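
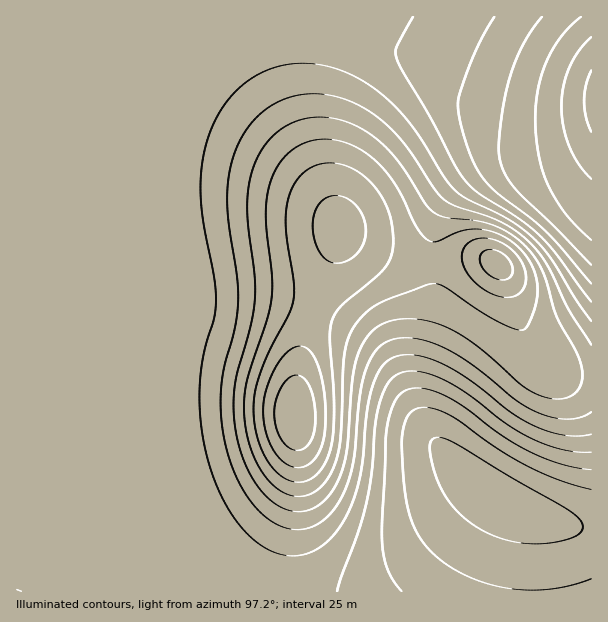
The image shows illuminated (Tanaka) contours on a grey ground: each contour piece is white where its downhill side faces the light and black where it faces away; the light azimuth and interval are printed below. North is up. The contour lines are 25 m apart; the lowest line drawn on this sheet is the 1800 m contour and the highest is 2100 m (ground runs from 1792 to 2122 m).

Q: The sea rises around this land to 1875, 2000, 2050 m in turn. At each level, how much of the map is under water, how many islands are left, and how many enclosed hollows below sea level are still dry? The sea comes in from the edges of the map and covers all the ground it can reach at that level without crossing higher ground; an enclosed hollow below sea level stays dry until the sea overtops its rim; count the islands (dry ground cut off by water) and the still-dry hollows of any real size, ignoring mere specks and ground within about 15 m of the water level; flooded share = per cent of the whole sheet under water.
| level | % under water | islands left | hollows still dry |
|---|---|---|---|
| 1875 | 12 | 0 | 0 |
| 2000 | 79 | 1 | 0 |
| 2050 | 92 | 2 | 0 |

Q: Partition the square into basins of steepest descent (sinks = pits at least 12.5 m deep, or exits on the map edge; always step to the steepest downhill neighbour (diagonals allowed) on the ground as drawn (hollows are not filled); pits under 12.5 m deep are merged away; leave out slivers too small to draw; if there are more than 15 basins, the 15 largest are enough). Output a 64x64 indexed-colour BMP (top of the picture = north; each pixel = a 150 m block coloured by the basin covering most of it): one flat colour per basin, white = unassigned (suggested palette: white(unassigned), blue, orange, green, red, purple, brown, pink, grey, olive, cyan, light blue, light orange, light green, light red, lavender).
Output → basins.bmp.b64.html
<image width="64" height="64" href="data:image/bmp;base64,Qk12CAAAAAAAAHYAAAAoAAAAQAAAAEAAAAABAAQAAAAAAAAIAAATCwAAEwsAABAAAAAAAAAA////ALR3HwAOf/8ALKAsACgn1gC9Z5QAS1aMAMJ34wB/f38AIr28AM++FwDox64AeLv/AIrfmACWmP8A1bDFABERERERERERERERERERERERERERERERERERERERERERERERERERERERERERERERERERERERERERERERERERERERERERERERERERERERERERERERERERERERERERERERERERERERERERERERERERERERERERERERERERERERERERERERERERERERERERERERERERERERERERERERERERERERERERERERERERERERERERERERERERERERERERERERERERERERERERERERERERERERERERERERERERERERERERERERERERERERERERERERERERERERERERERERERERERERERERERERERERERERERERERERERERERERERERERERERERERERERERERERERERERERERERERERERERERERERERERERERERERERERERERERERERERERERERERERERERERERERERERERERERERERERERERERERERERERERERERERERERERERERERERERERERERERERERERERERERERERERERERERERERERERERERERERERERERERERERERERERERERERERERERERERERERERERERERERERERERERERERERERERERERERERERERERERERERERERERERERERERERERERERERERERERERERERERERERERERERERERERERERERERERERERERERERERERERERERERERERERERERERERERERERERERERERERERERERERERERERERERERERERERERERERERERERERERERERERERERERERERERERERERERERERERERERERERERERERERERERERERERERERERERERERERERERERERERERERERERERERERERERERERERERERERERERERERERERERERERERERERERERERERERERERERERERERERERERERERERERERERERERERERERERERERERERERERERERERERERERERERERERERERERERERERERERERERERERESIiERERERERERERERERERERERERERERERERERERERESIiIRERERERERERERERERERERERERERERERERERERESIiIhERERERERERERERERERERERERERERERERERERESIiIiERERERERERERERERERERERERERERERERERERERIiIiIRERERERERERERERERERERERERERERERERERERIiIiIhEREREREREREREREREREREREREREREREREREREiIiIiERERERERERERERERERERERERERERERERERERESIiIiIRERERERERERERERERERERERERERERERERERESIiIiIhERERERERERERERERERERERERERERERERERERIiIiIiEREREREREREREREREREREREREREREREREREREiIiIiIREREREREREREREREREREREREREREREREREREiIiIiIhEREREREREREREREREREREREREREREREREREiIiIiIiERERERERERERERERERERERERERESIiIiIiIiIiIiIiIREREREREREREREREREREREREREiIiIiIiIiIiIiIiIhERERERERERERERERERERERERIiIiIiIiIiIiIiIiIiERERERERERERERERERERERERIiIiIiIiIiIiIiIiIiIREREREREREREREREREREREREiIiIiIiIiIiIiIiIiIhEREREREREREREREREREREREiIiIiIiIiIiIiIiIiIiERERERERERERERERERERERESIiIiIiIiIiIiIiIiIiIRERERERERERERERERERERESIiIiIiIiIiIiIiIiIiIhERERERERERERERERERERESIiIiIiIiIiIiIiIiIiIiERERERERERERERERERERERIiIiIiIiIiIiIiIiIiIiIRERERERERERERERERERERIiIiIiIiIiIiIiIiIiIiIhERERERERERERERERERERIiIiIiIiIiIiIiIiIiIiIiEREREREREREREREREREREiIiIiIiIiIiIiIiIiIiIiIREREREREREREREREREREiIiIiIiIiIiIiIiIiIiIiIhEREREREREREREREREREiIiIiIiIiIiIiIiIiIiIiIiEREREREREREREREREREiIiIiIiIiIiIiIiIiIiIiIiIREREREREREREREREREiIiIiIiIiIiIiIiIiIiIiIiIhERERERERERERERERESIiIiIiIiIiIiIiIiIiIiIiIiERERERERERERERERESIiIiIiIiIiIiIiIiIiIiIiIiIRERERERERERERERESIiIiIiIiIiIiIiIiIiIiIiIiIhERERERERERERERESIiIiIiIiIiIiIiIiIiIiIiIiIiERERERERERERERESIiIiIiIiIiIiIiIiIiIiIiIiIiIRERERERERERERESIiIiIiIiIiIiIiIiIiIiIiIiIiIhERERERERERERESIiIiIiIiIiIiIiIiIiIiIiIiIiIiERERERERERERERIiIiIiIiIiIiIiIiIiIiIiIiIiIiIRERERERERERERESIiIiIiIiIiIiIiIiIiIiIiIiIiIhEREREREREREREREiIiIiIiIiIiIiIiIiIiIiIiIiIi"/>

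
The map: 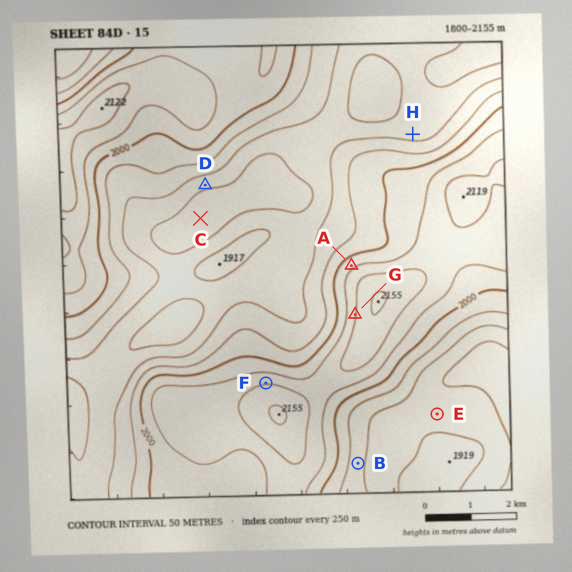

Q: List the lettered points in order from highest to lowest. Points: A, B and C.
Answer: A B C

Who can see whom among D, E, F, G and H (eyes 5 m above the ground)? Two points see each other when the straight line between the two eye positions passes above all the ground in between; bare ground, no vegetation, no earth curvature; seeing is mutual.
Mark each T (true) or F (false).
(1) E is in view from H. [F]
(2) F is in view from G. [T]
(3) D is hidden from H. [T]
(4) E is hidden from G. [T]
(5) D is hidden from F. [F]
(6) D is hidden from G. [F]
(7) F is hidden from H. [T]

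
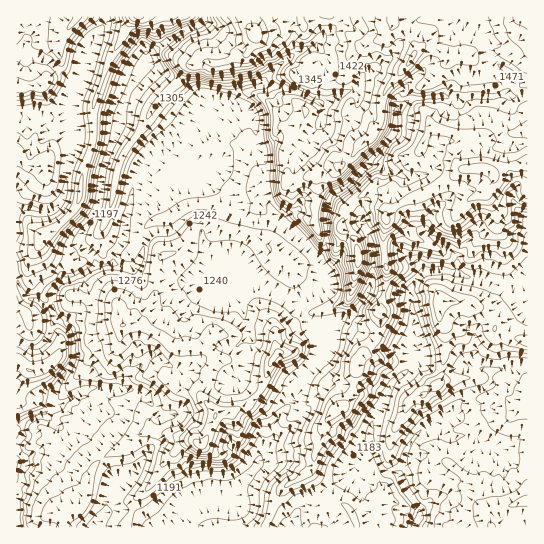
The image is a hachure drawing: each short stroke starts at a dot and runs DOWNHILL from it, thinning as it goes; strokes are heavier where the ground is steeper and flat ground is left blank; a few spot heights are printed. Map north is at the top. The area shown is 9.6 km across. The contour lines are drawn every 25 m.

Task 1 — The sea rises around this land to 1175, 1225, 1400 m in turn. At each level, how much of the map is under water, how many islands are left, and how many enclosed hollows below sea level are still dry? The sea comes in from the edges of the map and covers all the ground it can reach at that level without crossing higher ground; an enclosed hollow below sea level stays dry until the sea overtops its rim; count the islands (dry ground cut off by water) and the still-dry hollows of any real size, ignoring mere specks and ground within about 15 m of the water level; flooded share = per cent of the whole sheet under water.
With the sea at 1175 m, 8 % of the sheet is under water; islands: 0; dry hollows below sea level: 0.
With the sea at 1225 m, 29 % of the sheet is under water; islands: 0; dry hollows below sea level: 0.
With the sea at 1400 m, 81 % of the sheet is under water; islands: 0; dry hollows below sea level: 0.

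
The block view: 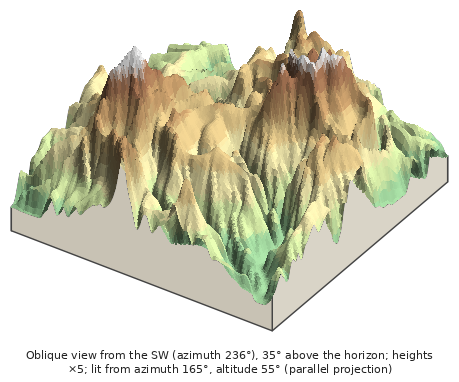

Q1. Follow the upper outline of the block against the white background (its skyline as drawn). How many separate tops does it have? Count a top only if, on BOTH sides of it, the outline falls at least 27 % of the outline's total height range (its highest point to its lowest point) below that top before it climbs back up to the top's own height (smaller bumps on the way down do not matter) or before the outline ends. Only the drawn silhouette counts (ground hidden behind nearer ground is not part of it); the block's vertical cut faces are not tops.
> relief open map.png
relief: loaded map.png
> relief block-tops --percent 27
1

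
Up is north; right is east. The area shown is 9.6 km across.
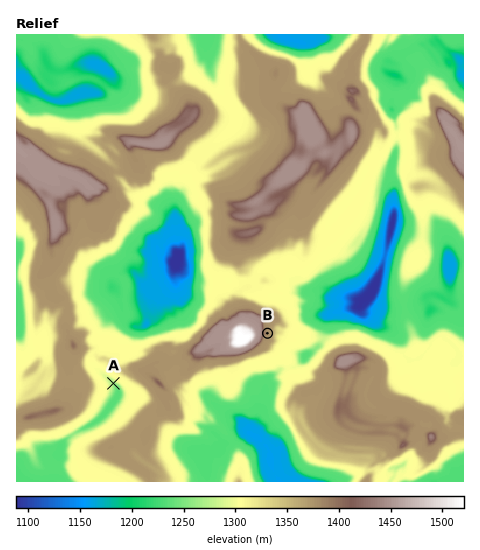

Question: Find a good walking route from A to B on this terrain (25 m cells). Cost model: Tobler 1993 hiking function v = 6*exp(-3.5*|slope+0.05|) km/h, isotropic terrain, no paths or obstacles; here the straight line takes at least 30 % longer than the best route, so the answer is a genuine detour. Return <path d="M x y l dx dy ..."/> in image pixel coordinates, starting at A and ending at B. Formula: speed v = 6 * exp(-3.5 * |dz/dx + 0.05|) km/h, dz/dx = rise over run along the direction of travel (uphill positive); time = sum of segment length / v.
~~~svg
<path d="M113 383l3-1 4 3 7-4 12 0 12-6 25 0 3-1 4 0 26-13 20 0 2-1 4 0 21-10 7-7 4-10"/>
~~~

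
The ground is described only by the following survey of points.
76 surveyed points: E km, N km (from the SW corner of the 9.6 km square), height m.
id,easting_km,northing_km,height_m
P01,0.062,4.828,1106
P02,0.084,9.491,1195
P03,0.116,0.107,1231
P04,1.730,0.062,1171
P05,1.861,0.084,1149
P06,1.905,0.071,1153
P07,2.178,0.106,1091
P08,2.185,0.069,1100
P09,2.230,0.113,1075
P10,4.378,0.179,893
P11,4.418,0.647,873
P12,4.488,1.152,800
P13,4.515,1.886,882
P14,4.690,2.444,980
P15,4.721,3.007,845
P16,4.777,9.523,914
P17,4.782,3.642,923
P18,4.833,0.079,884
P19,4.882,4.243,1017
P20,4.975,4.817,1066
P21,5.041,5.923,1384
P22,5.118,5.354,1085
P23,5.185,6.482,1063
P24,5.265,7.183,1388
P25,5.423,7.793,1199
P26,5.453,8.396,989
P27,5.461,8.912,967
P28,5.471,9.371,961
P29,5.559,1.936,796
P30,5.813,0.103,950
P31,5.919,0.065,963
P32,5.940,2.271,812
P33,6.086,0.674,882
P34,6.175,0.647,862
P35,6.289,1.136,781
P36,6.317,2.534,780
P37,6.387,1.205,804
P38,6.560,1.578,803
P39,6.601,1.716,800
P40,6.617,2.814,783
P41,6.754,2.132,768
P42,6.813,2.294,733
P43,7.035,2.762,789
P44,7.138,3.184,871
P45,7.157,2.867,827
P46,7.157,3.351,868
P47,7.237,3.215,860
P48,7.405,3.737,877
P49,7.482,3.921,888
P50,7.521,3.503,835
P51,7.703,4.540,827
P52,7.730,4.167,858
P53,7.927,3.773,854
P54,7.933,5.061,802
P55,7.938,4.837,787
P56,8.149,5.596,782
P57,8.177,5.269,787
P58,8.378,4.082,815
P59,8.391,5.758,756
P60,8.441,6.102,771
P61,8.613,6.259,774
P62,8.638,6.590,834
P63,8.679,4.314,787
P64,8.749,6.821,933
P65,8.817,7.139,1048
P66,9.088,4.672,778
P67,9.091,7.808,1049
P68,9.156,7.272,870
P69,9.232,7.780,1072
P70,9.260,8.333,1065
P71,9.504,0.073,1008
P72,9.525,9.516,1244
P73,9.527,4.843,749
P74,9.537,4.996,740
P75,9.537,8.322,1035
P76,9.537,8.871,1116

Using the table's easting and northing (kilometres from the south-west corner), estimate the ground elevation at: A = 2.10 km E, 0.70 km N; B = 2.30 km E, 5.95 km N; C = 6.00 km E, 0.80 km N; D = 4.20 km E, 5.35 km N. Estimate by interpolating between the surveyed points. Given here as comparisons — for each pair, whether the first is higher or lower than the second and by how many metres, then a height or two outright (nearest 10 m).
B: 360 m higher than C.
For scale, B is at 1230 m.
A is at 1080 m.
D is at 1110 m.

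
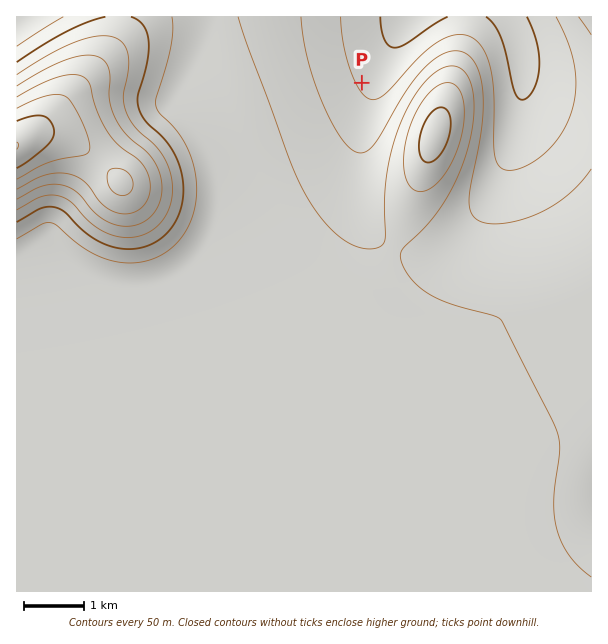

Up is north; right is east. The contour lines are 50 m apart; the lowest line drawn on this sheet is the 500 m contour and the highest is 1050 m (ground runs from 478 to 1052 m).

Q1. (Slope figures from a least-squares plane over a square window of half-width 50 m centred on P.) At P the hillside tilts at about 4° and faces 58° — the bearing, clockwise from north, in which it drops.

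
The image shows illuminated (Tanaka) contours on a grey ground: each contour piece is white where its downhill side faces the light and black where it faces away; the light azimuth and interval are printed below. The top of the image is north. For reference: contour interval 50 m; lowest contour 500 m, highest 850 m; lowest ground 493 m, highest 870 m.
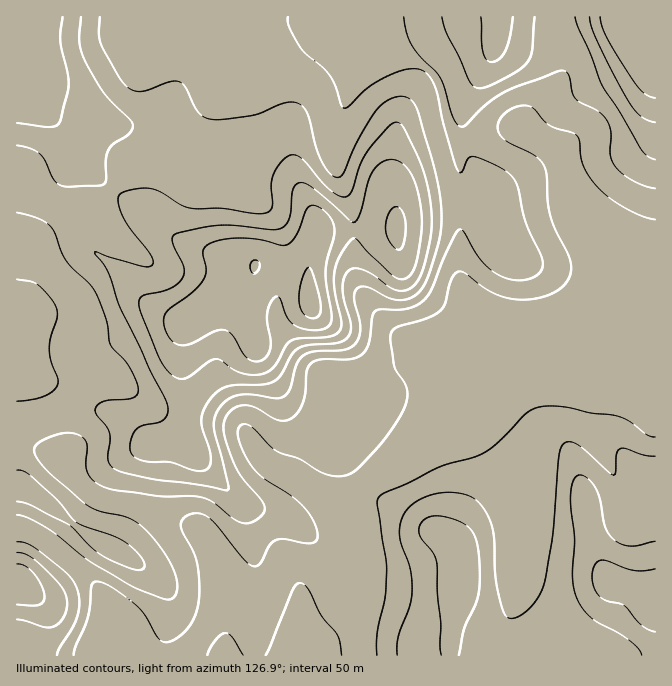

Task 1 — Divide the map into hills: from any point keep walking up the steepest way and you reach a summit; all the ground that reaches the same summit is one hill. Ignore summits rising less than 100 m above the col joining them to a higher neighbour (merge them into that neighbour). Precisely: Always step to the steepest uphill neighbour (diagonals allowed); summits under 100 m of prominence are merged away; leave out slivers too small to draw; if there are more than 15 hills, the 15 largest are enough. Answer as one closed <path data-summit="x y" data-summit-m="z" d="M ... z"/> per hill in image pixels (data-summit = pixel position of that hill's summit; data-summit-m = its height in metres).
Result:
<path data-summit="310 302" data-summit-m="870" d="M395 16l-379 1 0 511 12 3 16 8 30 24 27 29-3 30-9 22 1 12 194 0 41-17 15-10 21-22 7-17 1-15-1-10-22-28-8-20 1-10 193-193 32-15 12-12 5-10 0-19-5-13 0-35-22-52-10-10-32-19-8 0-27 10-17 4-7-10-5-11-7-34-5-10-8-9-11-6-14-18-4-7z"/><path data-summit="655 612" data-summit-m="717" d="M567 396l-35 0-140 58-25 27-21 17-8 12 0 7 11 27 19 21 1 10-1 15-7 17-21 22-12 9-44 17 371 1 1-256-77-1z"/><path data-summit="620 17" data-summit-m="798" d="M655 16l-259 1 2 15 5 13 14 18 11 6 8 9 5 10 7 34 5 11 7 10 17-4 27-10 8 0 32 19 10 10 22 52 0 35 5 13 0 19-5 10-12 12-32 15-128 126-9 13 137-57 35 0 12 3 77-1z"/><path data-summit="17 584" data-summit-m="734" d="M24 529l-8 1 0 125 72 1 1-12 10-30 2-22-27-29-30-24z"/>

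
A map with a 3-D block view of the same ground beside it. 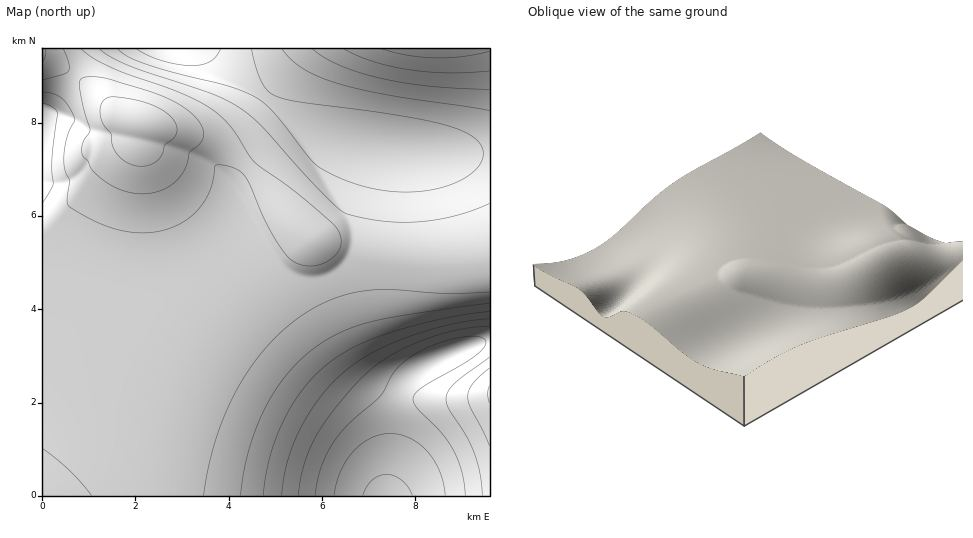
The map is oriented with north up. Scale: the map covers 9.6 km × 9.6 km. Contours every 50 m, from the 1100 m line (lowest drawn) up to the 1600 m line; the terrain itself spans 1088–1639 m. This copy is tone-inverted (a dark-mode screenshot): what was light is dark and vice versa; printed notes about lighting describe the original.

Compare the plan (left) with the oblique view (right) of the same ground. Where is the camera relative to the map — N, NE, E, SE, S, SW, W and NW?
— NE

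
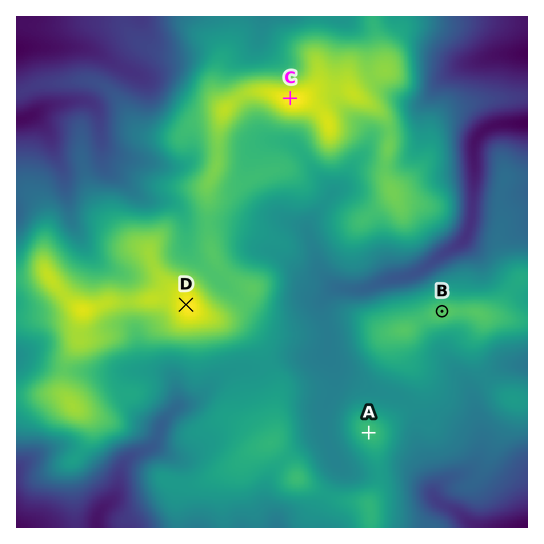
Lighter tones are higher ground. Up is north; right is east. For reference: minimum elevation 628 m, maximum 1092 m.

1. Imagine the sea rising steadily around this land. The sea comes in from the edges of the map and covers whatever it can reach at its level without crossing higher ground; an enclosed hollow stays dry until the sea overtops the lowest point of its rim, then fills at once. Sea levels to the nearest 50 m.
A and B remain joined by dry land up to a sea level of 850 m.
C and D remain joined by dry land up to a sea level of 950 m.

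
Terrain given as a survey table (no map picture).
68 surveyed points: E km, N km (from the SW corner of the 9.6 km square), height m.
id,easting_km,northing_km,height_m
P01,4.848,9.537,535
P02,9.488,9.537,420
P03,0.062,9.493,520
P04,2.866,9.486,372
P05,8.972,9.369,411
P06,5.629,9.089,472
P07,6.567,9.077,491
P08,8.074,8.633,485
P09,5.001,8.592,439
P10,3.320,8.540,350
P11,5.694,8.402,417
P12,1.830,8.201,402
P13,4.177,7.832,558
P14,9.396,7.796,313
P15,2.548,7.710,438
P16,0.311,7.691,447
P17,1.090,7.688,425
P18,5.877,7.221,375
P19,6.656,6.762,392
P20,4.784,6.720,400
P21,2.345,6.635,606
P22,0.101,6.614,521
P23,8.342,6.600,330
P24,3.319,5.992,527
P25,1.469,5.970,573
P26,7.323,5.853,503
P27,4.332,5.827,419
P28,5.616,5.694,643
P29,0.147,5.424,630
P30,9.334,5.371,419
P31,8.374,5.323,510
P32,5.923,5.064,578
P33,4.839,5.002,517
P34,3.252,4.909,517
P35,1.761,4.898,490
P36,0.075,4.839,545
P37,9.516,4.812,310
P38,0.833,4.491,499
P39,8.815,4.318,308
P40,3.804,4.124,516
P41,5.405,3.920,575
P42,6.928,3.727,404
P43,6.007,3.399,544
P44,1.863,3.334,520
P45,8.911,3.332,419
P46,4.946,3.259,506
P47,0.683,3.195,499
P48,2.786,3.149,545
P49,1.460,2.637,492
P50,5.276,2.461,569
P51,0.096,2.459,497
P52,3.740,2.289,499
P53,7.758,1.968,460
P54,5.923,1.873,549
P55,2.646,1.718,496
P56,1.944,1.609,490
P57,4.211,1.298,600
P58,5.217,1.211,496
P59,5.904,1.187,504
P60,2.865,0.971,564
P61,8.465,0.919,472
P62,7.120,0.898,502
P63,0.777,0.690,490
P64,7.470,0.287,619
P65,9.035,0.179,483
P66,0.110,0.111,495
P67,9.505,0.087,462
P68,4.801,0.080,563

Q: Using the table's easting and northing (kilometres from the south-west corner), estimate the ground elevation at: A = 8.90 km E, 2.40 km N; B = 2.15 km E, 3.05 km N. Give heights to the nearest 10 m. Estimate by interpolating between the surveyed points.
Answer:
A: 420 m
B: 560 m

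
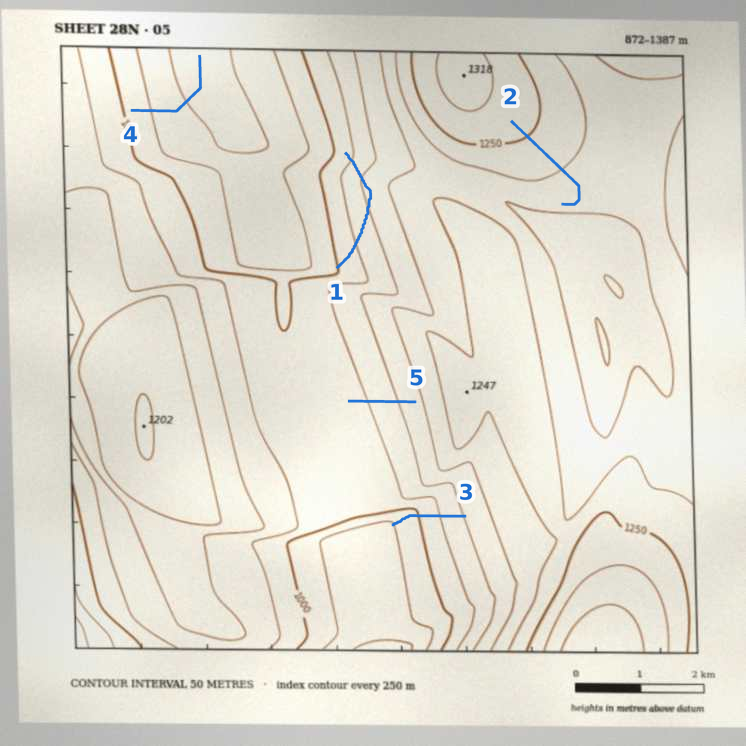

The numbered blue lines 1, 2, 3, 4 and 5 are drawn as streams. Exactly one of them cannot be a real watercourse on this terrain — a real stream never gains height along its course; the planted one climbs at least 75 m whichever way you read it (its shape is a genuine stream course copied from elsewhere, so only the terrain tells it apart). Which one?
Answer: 1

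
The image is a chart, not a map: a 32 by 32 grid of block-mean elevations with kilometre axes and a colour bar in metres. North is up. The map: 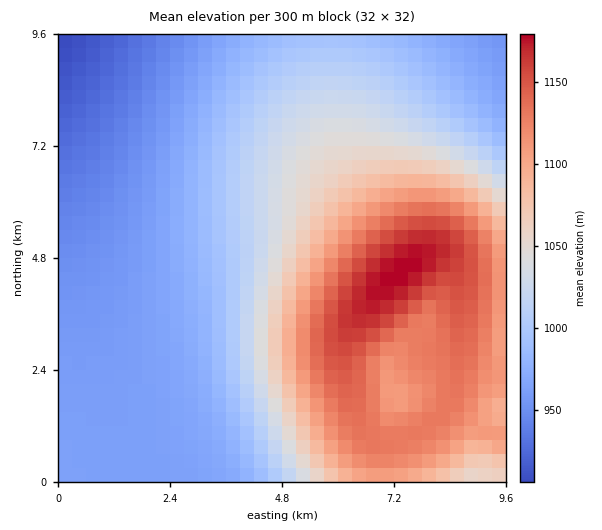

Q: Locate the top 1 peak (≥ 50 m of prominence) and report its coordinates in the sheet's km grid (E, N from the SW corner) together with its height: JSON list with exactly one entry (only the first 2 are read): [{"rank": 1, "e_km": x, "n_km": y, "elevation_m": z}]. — [{"rank": 1, "e_km": 7.29, "n_km": 4.49, "elevation_m": 1180}]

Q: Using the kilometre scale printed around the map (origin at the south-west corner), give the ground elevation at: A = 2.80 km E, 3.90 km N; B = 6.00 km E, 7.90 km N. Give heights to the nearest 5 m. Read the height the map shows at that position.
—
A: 975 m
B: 1035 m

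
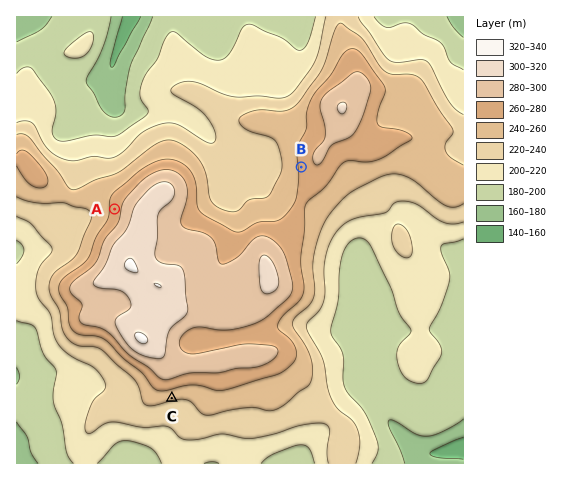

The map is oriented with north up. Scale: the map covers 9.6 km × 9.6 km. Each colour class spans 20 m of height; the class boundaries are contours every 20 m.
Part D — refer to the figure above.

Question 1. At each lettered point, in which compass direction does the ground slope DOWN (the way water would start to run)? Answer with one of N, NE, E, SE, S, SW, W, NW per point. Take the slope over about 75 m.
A W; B W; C S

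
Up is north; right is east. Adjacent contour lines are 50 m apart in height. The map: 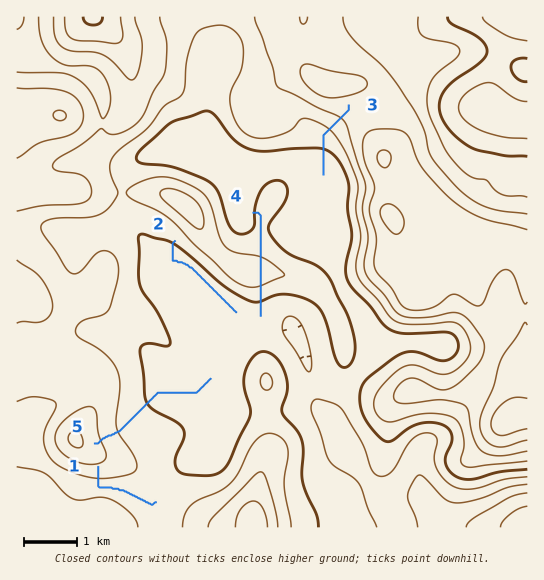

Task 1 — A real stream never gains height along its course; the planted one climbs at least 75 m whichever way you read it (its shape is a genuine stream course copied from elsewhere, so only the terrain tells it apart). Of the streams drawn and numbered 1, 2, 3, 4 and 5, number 4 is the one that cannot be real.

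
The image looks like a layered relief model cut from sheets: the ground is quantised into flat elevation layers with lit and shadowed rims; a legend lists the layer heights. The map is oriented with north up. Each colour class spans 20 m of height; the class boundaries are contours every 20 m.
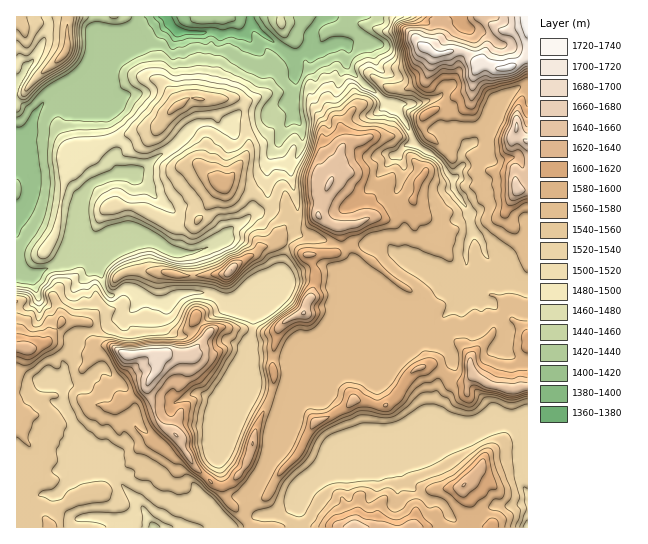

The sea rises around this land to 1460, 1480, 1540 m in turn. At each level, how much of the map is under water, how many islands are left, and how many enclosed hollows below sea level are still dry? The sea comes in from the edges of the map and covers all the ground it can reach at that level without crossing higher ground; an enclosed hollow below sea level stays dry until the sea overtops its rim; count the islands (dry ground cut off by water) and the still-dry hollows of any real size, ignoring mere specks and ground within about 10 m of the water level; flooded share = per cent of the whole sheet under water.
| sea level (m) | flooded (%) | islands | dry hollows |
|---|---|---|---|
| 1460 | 14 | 0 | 0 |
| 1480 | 18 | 0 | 0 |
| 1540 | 44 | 2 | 0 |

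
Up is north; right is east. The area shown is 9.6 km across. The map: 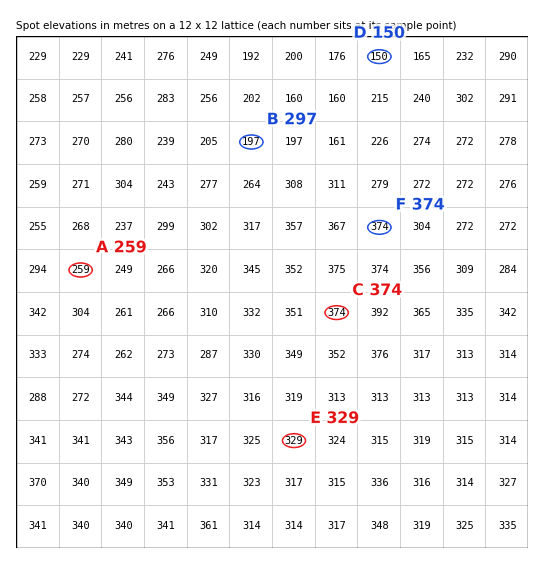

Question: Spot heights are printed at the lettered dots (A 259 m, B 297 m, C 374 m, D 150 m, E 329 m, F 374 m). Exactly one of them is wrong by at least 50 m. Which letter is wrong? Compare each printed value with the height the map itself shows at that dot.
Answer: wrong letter B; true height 197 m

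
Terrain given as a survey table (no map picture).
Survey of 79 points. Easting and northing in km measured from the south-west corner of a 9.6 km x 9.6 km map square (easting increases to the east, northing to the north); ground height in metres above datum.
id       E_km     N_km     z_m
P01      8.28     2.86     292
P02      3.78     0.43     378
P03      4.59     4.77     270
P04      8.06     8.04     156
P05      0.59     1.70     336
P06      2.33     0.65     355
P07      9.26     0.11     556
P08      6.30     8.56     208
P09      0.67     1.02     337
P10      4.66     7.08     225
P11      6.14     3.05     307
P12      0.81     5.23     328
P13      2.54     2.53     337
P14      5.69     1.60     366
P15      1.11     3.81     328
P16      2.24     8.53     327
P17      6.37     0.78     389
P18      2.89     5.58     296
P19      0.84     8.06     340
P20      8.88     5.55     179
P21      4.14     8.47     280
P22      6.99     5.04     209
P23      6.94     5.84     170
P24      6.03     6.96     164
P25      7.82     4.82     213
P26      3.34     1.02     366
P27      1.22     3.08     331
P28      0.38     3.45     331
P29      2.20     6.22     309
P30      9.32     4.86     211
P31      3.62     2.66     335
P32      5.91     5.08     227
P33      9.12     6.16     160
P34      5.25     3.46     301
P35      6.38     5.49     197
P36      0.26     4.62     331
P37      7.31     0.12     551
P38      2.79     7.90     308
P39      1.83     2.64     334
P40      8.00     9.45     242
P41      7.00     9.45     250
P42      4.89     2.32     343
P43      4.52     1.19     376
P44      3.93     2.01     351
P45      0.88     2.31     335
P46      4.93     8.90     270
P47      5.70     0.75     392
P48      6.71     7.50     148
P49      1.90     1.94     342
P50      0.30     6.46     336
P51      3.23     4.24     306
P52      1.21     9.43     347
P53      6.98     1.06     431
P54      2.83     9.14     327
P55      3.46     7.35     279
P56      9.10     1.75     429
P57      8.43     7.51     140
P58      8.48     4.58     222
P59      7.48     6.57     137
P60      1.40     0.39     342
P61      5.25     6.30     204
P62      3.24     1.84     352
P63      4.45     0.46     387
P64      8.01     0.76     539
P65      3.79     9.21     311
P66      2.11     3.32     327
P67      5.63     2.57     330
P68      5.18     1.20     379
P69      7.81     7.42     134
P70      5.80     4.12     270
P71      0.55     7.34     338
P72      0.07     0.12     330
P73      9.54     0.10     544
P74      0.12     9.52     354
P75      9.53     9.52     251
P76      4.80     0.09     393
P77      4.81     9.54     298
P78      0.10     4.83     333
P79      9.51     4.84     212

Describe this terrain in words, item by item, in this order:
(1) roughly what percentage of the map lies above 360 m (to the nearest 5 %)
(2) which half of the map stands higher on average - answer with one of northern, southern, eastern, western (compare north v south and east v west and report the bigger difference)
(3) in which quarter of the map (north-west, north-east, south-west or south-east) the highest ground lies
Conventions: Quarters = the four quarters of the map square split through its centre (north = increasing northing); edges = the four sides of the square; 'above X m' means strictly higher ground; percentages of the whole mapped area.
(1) About 15 % of the map lies above 360 m.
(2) The southern half stands higher on average than the northern half.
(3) The highest point lies in the south-east quarter of the map.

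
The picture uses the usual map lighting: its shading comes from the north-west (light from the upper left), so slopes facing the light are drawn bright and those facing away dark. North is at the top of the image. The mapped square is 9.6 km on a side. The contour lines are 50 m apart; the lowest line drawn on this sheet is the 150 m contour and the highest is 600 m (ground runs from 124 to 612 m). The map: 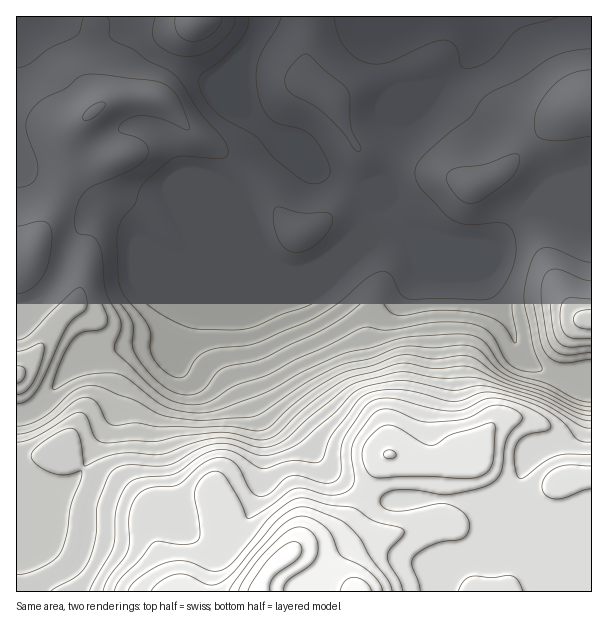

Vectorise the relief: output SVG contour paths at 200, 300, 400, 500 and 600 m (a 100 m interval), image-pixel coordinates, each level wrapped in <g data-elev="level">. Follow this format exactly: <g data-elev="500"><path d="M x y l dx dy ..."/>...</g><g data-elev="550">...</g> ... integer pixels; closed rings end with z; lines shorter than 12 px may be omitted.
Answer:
<g data-elev="200"><path d="M294 252l12-2 15-10 10-15 2-6-2-4-5-3-26 1-21-6-4 2-2 12 4 16 8 11z"/><path d="M355 150l4 2 2-3-10-21-1-30-2-8-37-34-5-2-3 0-9 8-7 11-2 8 2 7 6 7 19 10 12 9 19 18z"/><path d="M591 49l-19 2-17 5-11 6-25 17-30 14-8 8-11 16-39 32-11 10-4 8-1 9 4 10 25 27 7 6 8 4 9 2 35-2 5 2 4 4 4 16-1 16-8 19-12 16-6 3-7 1-74-1-7-5-11-20-4-2-8 0-11 6-28 24-24 16-60 25-12 3-25 2-11 3-11 8-10 16-7 3-12-5-12-13-5-10 1-15-3-9-6-9-16-19-5-8-3-17-1-31 1-12 4-11 13-15 4-13 4-6 27-25 12-4 40 2 6-3 0-6-5-11-22-24-18-29-9-10-9-7-18-8-15-11-16-7-6-4-1-5 1-10-3-6"/><path d="M84 17l-4 15-4 4-26 12-22 17-11 3"/><path d="M155 17l-3 15 4 10 6 6 9 5 17 3 16-3 14-8 13-15 4-7 0-6"/></g><g data-elev="300"><path d="M591 407l-15-3-31-16-38-12-11-8-16-17-7-4-12-2-29 3-24-2-12 2-25 10-23 5-13 5-29 15-43 30-11 4-51 3-33-3-12-4-24-14-30-12-12-2-9 2-9 5-20 19-11 8-14 6-10 1"/><path d="M17 404l10-4 9-8 8-14 22-50 6-8 14-11 1-9-4-10-3-2-6 2-44 44-7 5-6 1"/><path d="M17 294l6-1 7-4 12-12 7-16 3-24-2-10-5-5-7-1-21 5"/><path d="M591 281l-9-2-21-9-9-1-4 2-4 5-3 17 6 42 5 13 6 5 8 2 25-2"/><path d="M84 120l5 0 7-4 8-8 1-5-6-1-9 5-6 7-1 3z"/></g><g data-elev="400"><path d="M591 428l-10-2-29-18-15-7-48-14-12-1-25 4-39-8-12-2-35 6-13 7-18 20-35 29-22 11-11 2-7 0-27-10-15-2-18 5-23 14-9 3-12 1-27-1-13 3-8 9-10 26-2 34-8 26-11 13-26 15"/></g><g data-elev="500"><path d="M403 591l-3-9-11-18-2-7 3-8 13-13 1-3 0-3-6-3-24-6-21-13-24-3-27-7-12 4-19 14-35 43-11 9-12 3-25-10-9 0-11 1-12 5-15 9-9 8-4 7"/><path d="M374 477l54-1 37 3 17-3 7-6 4-8 2-37-3-2-3 0-36 11-16 10-6 1-9-2-26-16-7-2-6 1-14 11-7 13 0 8 3 9 4 7z"/></g><g data-elev="600"><path d="M270 591l0-7 4-8 21-15 5-6 2-7-3-5-5-1-6 1-14 11-13 15-10 15-3 7"/></g>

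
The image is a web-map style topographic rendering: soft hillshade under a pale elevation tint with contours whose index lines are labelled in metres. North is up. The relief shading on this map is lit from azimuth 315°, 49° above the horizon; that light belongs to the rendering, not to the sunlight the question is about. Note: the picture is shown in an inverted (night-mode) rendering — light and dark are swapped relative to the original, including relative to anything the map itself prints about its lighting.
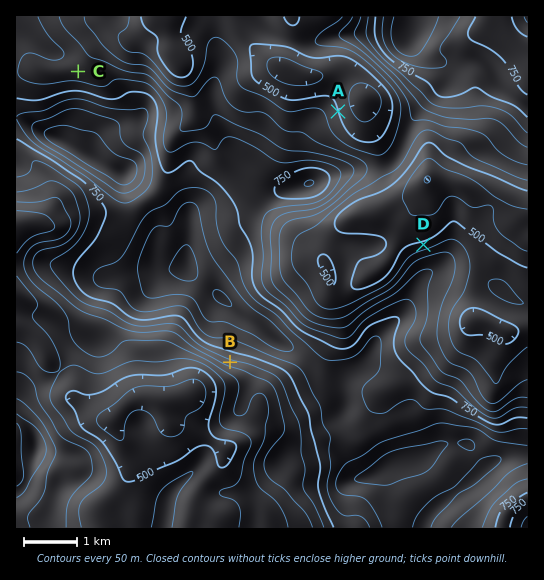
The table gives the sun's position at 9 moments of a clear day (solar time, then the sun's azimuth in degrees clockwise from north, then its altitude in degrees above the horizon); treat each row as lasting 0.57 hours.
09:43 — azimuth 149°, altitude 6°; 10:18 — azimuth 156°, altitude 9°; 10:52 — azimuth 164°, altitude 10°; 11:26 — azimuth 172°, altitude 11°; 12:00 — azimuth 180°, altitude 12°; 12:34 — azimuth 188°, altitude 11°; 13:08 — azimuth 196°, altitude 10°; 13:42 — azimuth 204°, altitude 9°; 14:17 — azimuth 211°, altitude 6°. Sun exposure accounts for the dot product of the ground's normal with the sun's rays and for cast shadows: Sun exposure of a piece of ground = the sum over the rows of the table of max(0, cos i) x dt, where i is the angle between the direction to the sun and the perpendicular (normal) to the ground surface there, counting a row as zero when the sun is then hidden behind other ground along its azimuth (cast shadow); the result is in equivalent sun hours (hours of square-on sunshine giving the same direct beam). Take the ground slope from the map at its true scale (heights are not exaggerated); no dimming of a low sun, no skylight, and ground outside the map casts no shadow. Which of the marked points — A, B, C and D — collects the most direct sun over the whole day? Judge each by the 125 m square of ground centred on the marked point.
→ B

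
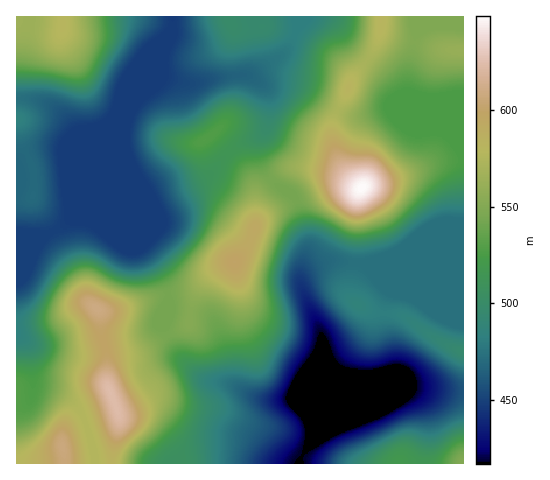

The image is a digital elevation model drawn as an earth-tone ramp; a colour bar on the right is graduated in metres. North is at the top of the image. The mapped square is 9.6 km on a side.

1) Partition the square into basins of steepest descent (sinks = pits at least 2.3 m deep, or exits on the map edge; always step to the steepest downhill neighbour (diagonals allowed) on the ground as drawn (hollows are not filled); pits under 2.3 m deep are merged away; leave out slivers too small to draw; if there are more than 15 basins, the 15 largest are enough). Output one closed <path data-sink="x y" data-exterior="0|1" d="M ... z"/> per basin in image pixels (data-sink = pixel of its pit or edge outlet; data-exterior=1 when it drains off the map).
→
<path data-sink="299 463" data-exterior="1" d="M463 16l-82 1 0 12-3 13-12 20-14 16-20 47 0 14 5 18 9 16 14 14-25-15-22-4-23 0-19 11-10 10-3 7-3 33-8 19-12 14-18 7-14 14-10 16-4 24-46 28-26 5-8 5-2 8 0 15 11 26-3 3-34 10-16 10-2 4 0 12 3 15 398-1z"/><path data-sink="173 17" data-exterior="1" d="M381 16l-318 0-1 9-46-6 1 445 47 0-1-27 2-4 16-10 34-10 3-3-11-26 0-15 2-8 8-5 26-5 46-28 4-24 10-16 14-14 18-7 12-14 8-19 3-33 3-7 17-15 8-5 11-3 24 3 14 3 24 14-13-13-9-16-5-18 0-14 20-47 14-16 12-20 3-13z"/>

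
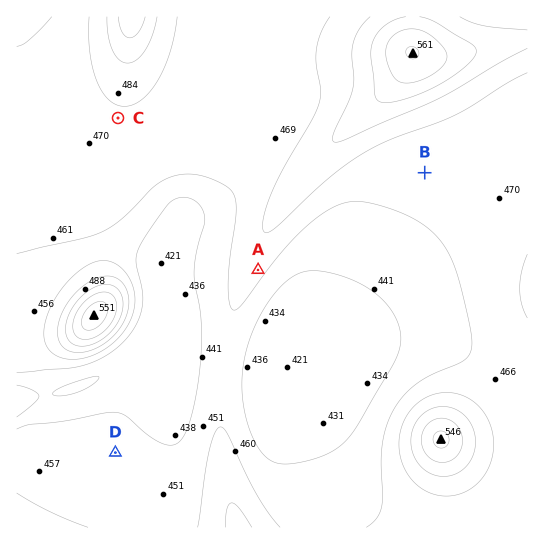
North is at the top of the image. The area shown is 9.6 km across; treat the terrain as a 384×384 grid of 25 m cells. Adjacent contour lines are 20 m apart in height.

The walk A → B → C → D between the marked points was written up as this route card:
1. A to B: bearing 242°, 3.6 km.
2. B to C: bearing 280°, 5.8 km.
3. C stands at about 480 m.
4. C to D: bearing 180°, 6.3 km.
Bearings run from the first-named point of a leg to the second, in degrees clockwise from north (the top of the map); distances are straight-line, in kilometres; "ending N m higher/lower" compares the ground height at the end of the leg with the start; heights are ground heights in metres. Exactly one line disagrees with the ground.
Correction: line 1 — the bearing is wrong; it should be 060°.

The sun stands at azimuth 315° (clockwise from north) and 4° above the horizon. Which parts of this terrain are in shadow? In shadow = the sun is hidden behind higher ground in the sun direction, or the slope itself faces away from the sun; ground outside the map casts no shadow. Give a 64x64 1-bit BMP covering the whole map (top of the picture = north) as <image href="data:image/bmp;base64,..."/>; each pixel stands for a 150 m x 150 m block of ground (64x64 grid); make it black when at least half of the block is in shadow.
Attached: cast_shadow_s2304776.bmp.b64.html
<image width="64" height="64" href="data:image/bmp;base64,Qk0+AgAAAAAAAD4AAAAoAAAAQAAAAEAAAAABAAEAAAAAAAACAAATCwAAEwsAAAIAAAAAAAAA////AAAAAAAAAAAAAAAAAAAAAAAAAAAAAAAAAAAAAAAAAAAAAAAAAAAAAAAAAAAAAAAAAAAAAAAAAAAAAAAAgAAAAAAAAAHAAAAAAAAAA4AAAAAAAAADgAAAAAAAAAAAAAAAAAAAAAAAAAAAAAAAAAAAAAAAAAAAAAAAAAAAAAAAAAAAAAAAAAAAAAAAAAAAAAAAAAAAAAAA/8AAAAAAAAP/4AAAAAAAA//gAAAAAAAD/+AAAAAAAAH/wAAAAAAAAP/AAAAAAAAAf8AAAAAAAAA/wAAAAAAAAB+AAAAAAAAAD4AAAAAAAAAHAAAAAAAAAAMAAAAAAAAAAAAAAAAAAAAAAAAAAAAAAAAAAAAAAAAAAAAAAAAAAAAAAAAAAAAAAAAAAAAAAAAAAAAAAAAAAAAAAAAAAAAAAAAAAAAAAAAAAAAAAAAAAAAAAAAAAAAAAAAAAAAAAAAAAAAAAAAAAAAAAAAAAAAAAAAAAAAAAAAAAAAAAAAAAAAAAAAAAAAAAAAAAAAAAAAAAAAAAAAAAAAAAAAAAAAAAAAAAAAAAAAAAAAAAAAAAAAAAAAAAP4AAAAAAAAAf4AAAAAAAAB/gAAAAAAAAD/AAAAAAAAAH8AAAAAAAAABgAAAAAAAAAAAAAAAAAAAAAAAAAAAAAAAAAABwAAAAAAAAAHAAAAAAAAAAcAAAAAAAA=="/>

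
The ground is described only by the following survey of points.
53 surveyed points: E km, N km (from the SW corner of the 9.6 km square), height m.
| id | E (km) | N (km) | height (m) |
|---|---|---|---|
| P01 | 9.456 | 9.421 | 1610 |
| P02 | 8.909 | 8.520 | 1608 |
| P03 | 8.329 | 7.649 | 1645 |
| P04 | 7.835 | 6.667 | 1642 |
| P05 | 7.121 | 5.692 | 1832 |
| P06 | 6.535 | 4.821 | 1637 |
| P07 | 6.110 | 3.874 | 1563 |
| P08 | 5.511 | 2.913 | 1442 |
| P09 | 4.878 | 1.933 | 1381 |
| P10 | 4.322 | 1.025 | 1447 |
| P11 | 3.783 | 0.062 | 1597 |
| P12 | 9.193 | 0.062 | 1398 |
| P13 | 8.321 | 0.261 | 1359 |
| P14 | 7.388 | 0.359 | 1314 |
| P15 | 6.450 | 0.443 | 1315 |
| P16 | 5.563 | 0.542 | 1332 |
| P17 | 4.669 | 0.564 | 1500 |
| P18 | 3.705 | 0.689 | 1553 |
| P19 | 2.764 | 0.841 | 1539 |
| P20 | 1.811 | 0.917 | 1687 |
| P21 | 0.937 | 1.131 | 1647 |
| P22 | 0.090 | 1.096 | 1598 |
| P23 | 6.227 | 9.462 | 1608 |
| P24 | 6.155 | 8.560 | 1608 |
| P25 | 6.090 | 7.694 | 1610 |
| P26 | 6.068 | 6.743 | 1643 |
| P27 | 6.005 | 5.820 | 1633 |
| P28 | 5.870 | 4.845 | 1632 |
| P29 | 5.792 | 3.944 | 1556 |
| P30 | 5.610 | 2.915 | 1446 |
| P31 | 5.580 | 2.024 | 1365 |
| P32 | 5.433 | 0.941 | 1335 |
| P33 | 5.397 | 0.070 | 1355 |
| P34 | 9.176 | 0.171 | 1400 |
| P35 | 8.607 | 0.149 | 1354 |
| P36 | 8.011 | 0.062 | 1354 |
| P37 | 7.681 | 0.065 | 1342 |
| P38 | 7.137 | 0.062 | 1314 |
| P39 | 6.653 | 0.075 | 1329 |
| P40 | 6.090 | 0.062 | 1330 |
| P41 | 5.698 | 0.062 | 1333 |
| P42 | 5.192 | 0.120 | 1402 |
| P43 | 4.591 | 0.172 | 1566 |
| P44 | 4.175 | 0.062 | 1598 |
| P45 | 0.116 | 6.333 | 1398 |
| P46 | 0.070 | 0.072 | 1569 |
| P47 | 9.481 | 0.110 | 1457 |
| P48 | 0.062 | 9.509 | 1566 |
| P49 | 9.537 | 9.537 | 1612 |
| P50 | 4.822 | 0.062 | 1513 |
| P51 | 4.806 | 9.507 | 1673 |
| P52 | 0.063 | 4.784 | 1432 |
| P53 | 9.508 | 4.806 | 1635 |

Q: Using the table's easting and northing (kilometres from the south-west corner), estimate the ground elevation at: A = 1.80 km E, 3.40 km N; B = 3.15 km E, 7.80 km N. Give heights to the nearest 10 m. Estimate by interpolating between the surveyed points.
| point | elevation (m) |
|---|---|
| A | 1440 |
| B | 1550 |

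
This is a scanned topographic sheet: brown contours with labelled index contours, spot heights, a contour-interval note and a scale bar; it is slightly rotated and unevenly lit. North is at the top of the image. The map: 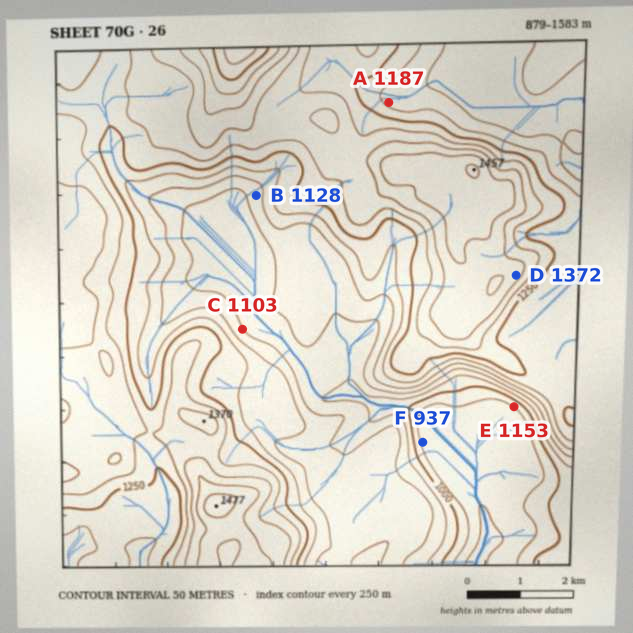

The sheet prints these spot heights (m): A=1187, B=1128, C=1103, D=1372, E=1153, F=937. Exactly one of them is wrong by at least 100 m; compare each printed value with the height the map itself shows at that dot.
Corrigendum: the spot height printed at E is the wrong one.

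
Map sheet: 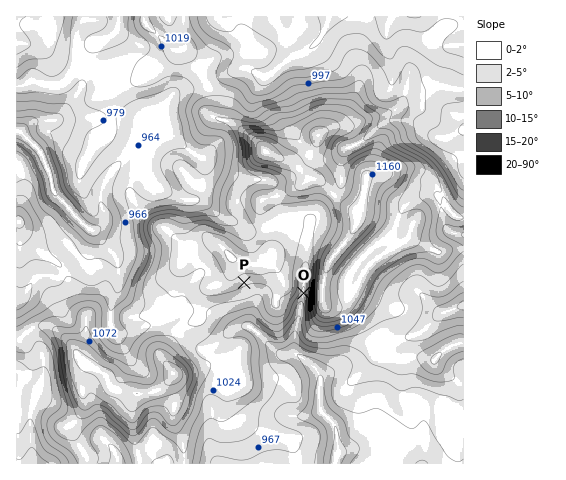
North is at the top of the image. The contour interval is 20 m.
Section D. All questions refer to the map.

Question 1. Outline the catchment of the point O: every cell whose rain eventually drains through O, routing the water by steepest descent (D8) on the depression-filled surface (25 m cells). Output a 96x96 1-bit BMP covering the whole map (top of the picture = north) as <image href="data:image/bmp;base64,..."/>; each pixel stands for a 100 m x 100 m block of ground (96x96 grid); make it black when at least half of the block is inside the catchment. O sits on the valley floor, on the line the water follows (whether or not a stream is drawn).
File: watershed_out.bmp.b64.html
<image width="96" height="96" href="data:image/bmp;base64,Qk2+BAAAAAAAAD4AAAAoAAAAYAAAAGAAAAABAAEAAAAAAIAEAAATCwAAEwsAAAIAAAAAAAAA////AAAAAAAAAAAAAAAAAAAAAAAAAAAAAAAAAAAAAAAAAAAAAAAAAAAAAAAAAAAAAAAAAAAAAAAAAAAAAAAAAAAAAAAAAAAAAAAAAAAAAAAAAAAAAAAAAAAAAAAAAAAAAAAAAAAAAAAAAAAAAAAAAAAAAAAAAAAAAAAAAAAAAAAAAAAAAAAAAAAAAAAAAAAAAAAAAAAAAAAAAAAAAAAAAAAAAAAAAAAAAAAAAAAAAAAAAAAAAAAAAAAAAAAAAAAAAAAAAAAAAAAAAAAAAAAAAAAAAAAAAAAAAAAAAAAAAAAAAAAAAAAAAAAAAAAAAAAAAAAAAAAAAAAAAAAAAAAAAAAAAAAAAAAAAAAAAAAAAAAAAAAAAAAAAAAAAAAAAAAAAAAAAAAAAAAAAAAAAAAAAAAAAAAAAAAAAAAAAAAAAAAAAAAAAAAAAAAAAAAAAAAAAAAAAAAAAAAAAAAAAAAAAAAAAAAAAAAAAAAAAAAAAAAAAAAAAAAAAAAAAAAAAAAAAAAAAAAAAAAAAAAAAAAAAAAAAAAAAAAAAAAAAAAAAAAAAAAAAAAAAAAAAAAAAAAAAAAAAAAAAAAAAAAAAAAAAAAAAAAAAAAAAAAAB8AAAAAAAAAAAAAAP8AAAAAAAAAAAAAAf8AAAAAAAAAAAAAAf8AAAAAAAAAAAAAA/8AAAAAAAAAAAAAA/+AAAAAAAAAAAAAA/+AAAAAAAAAAAAAB//AAAAAAAAAAAAAB//gAAAAAAAAAAAAD//wAAAAAAAAAAAAD//wAAAAAAAAAAAAD//4AAAAAAAAAAAAD//8AAAAAAAAAAAAD//+AAAAAAAAAAAAH//+AAAAAAAAAAAAH//+AAAAAAAAAAAAH//+AAAAAAAAAAAAH//8AAAAAAAAAAAAH//wAAAAAAAAAAAAH//gAAAAAAAAAAAAA//AAAAAAAAAAAAAAP+AAAAAAAAAAAAAAD8AAAAAAAAAAAAAAA4AAAAAAAAAAAAAAAAAAAAAAAAAAAAAAAAAAAAAAAAAAAAAAAAAAAAAAAAAAAAAAAAAAAAAAAAAAAAAAAAAAAAAAAAAAAAAAAAAAAAAAAAAAAAAAAAAAAAAAAAAAAAAAAAAAAAAAAAAAAAAAAAAAAAAAAAAAAAAAAAAAAAAAAAAAAAAAAAAAAAAAAAAAAAAAAAAAAAAAAAAAAAAAAAAAAAAAAAAAAAAAAAAAAAAAAAAAAAAAAAAAAAAAAAAAAAAAAAAAAAAAAAAAAAAAAAAAAAAAAAAAAAAAAAAAAAAAAAAAAAAAAAAAAAAAAAAAAAAAAAAAAAAAAAAAAAAAAAAAAAAAAAAAAAAAAAAAAAAAAAAAAAAAAAAAAAAAAAAAAAAAAAAAAAAAAAAAAAAAAAAAAAAAAAAAAAAAAAAAAAAAAAAAAAAAAAAAAAAAAAAAAAAAAAAAAAAAAAAAAAAAAAAAAAAAAAAAAAAAAAAAAAAAAAAAAAAAAAAAAAAAAAAAAAAAAAAAAAAAAAAAAAAAAAAAAAAAAAAAAAAAAAAAAAAAAAAAAAAAAAAAAAA="/>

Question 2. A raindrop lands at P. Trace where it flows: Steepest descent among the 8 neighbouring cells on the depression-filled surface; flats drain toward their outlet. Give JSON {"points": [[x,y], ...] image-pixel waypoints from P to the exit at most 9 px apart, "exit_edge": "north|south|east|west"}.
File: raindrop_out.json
{"points": [[244, 283], [252, 292], [253, 301], [253, 311], [251, 320], [252, 328], [262, 337], [271, 347], [280, 354], [290, 354], [299, 356], [308, 363], [318, 371], [320, 381], [320, 390], [320, 399], [320, 409], [328, 418], [335, 427], [336, 437], [337, 446], [337, 455], [335, 463]], "exit_edge": "south"}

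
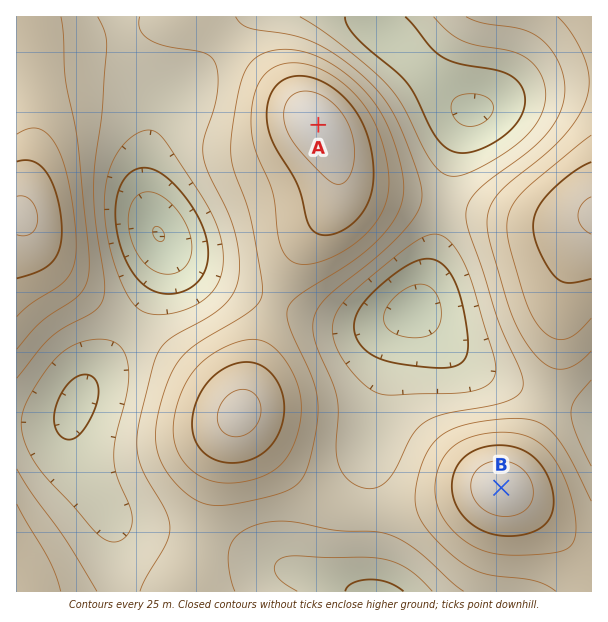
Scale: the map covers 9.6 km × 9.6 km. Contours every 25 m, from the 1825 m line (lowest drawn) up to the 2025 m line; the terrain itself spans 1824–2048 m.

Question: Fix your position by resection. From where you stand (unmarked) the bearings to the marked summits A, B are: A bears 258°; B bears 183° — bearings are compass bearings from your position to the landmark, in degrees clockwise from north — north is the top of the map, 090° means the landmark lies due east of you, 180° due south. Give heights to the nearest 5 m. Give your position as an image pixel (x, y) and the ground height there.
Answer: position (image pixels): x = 523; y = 81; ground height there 1880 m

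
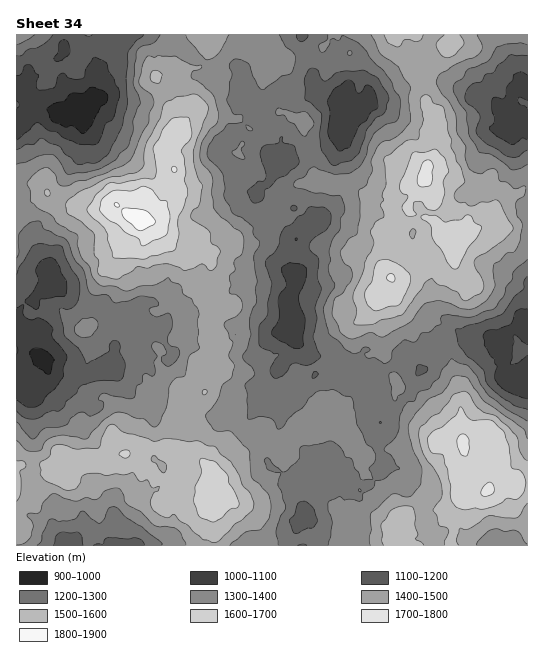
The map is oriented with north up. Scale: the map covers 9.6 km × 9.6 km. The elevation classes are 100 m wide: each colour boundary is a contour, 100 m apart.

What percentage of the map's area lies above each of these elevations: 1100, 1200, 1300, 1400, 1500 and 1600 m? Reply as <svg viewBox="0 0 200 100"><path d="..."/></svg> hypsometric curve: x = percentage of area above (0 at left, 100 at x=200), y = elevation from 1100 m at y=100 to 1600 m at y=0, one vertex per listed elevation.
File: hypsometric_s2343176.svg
<svg viewBox="0 0 200 100"><path d="M185 100l-22-20-43-20-41-20-35-20-28-20"/></svg>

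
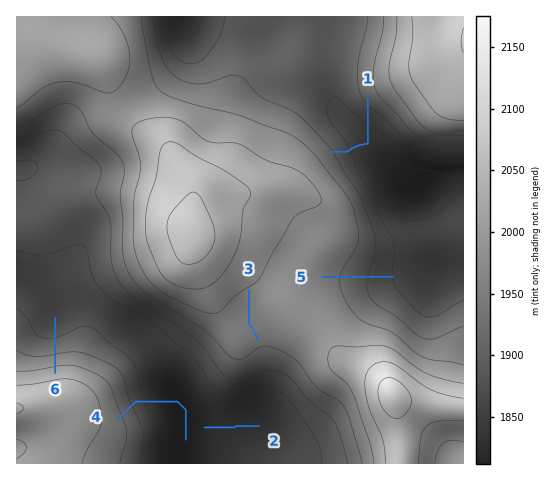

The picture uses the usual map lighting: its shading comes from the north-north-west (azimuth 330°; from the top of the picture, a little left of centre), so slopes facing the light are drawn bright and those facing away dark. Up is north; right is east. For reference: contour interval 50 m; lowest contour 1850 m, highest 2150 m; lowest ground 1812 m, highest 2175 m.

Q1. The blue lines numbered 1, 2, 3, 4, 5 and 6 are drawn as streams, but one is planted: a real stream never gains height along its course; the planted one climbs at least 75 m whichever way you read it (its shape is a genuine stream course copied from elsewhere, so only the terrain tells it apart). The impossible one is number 1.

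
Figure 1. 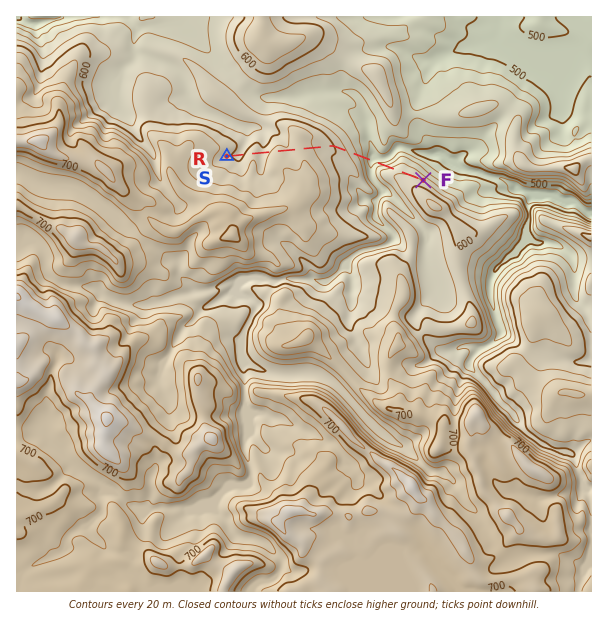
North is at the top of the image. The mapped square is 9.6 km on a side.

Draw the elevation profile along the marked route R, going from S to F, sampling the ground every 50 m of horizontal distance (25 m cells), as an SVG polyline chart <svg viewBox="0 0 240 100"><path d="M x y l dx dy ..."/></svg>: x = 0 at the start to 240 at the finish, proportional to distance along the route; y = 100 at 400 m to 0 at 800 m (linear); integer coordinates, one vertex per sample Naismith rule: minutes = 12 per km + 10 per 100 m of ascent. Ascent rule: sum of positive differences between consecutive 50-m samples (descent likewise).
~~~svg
<svg viewBox="0 0 240 100"><path d="M0 49l4 1 3 0 4 1 3 1 4-1 3-1 4-2 3-1 4-1 3 1 4 1 3 1 4-1 4-2 3-1 4-2 3 0 4 0 3 0 4 1 3 0 4-1 3-1 4 0 3-1 4 1 4 1 3 1 4 1 3 1 4 1 3 1 4 0 3 0 4 1 3 1 4 1 4 1 3 1 4 1 3 2 4 1 3 1 4 2 3 1 4 3 3 3 4 4 3 2 4 0 4-2 3-2 4-2 3-2 4-2 3-2 4-2 3-2 4-1 3 0 4-1 3 0 4 0 4 0 3 0 4 0 3 0 3 1"/></svg>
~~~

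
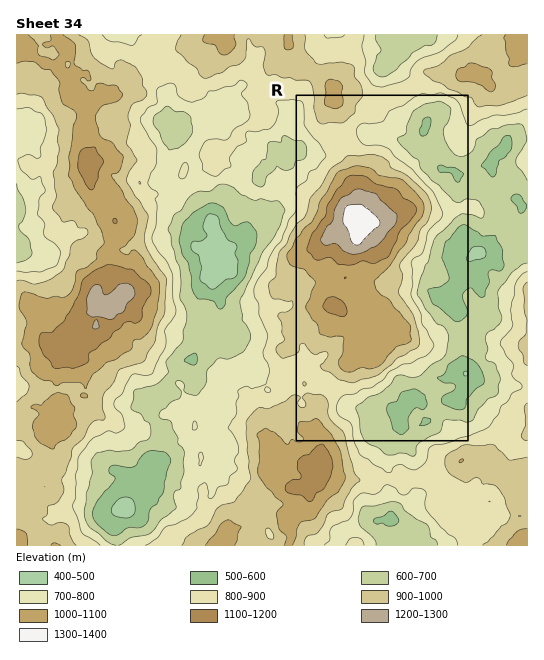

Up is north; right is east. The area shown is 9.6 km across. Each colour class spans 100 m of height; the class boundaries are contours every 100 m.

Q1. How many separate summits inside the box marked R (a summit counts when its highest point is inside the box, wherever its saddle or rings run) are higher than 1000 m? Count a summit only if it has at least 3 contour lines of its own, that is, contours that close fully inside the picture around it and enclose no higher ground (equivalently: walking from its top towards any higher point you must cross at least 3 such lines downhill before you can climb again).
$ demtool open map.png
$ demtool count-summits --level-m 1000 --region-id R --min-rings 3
1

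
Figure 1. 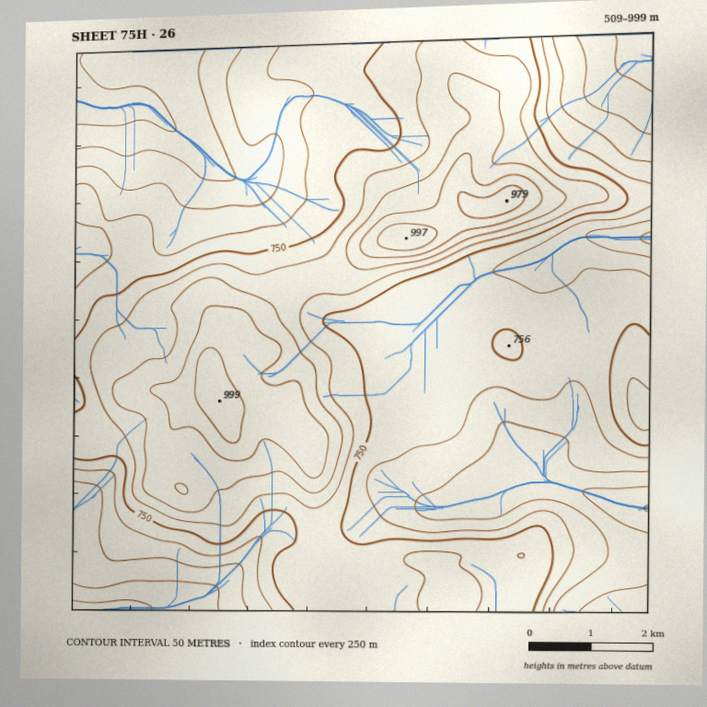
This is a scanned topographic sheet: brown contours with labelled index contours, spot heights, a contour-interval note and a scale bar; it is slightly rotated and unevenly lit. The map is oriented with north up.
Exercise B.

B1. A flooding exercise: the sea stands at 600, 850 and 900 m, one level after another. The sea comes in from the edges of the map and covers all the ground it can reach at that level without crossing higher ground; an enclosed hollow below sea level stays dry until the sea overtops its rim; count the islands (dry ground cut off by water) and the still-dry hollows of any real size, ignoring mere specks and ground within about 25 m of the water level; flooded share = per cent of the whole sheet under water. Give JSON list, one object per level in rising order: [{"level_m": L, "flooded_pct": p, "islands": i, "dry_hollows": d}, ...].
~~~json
[{"level_m": 600, "flooded_pct": 8, "islands": 0, "dry_hollows": 0}, {"level_m": 850, "flooded_pct": 84, "islands": 2, "dry_hollows": 0}, {"level_m": 900, "flooded_pct": 93, "islands": 2, "dry_hollows": 0}]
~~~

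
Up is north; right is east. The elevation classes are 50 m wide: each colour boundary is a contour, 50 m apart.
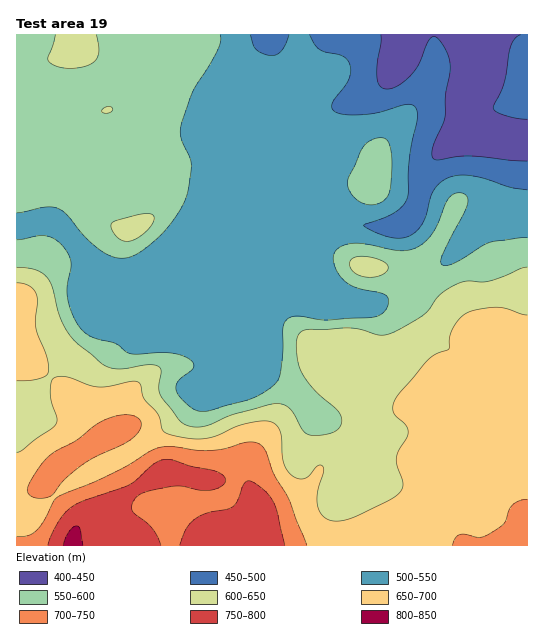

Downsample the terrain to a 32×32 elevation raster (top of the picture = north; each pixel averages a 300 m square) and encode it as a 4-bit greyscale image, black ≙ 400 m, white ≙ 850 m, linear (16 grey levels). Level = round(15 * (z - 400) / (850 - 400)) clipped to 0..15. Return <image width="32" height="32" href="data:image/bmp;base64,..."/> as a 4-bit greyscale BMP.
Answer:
<image width="32" height="32" href="data:image/bmp;base64,Qk12AgAAAAAAAHYAAAAoAAAAIAAAACAAAAABAAQAAAAAAAACAAATCwAAEwsAABAAAAAAAAAAAAAAABEREQAiIiIAMzMzAERERABVVVUAZmZmAHd3dwCIiIgAmZmZAKqqqgC7u7sAzMzMAN3d3QDu7u4A////AKvN3MzMzN3cy6mZmZmaqqqqvdzMzMzMzMqYiZmZmZqqqqzMzMzMzMy6mIiJmZmZqqqqu8zMzMzMqYiIiImZmqqauqqrzMzMy5iIiIiZmaqZmauqmru7u7qYiIiImaqqmYmau6qZmZqqh3d3iImZmZmIiaq6mHd4mYdmd4iJmZmZiImZqZdlVnd2ZneImamZmYiJmZmGVERFZmd3iJmqmZmIiIiIdlRDNFZ3d4iJmZmZmIh3ZmZVQzRWeIeIiJiJmZiHZlRERDMzV4iId4iImZqYdkREMzMzNFZ3d2Z3iJmZmHUzMzMzMzRFREVWZ3iZmJh0MzMzMzMzMzNEVWZ3iIiHZUMzMzMzMzMzVmZmZnd3dmVERDMzMzMzNGd2ZlVmZ2ZVVWVDMzMzMzRWZVVVVVZVVVZ3ZDMzMzM0REM0VUVVVVVmd3ZDMzMzMzRDM1VERGVWZmZmVDMzMzNFVDNFVERmZmZmZlQzMzM0VmUzREQzZmZmZmZUQzMzNFVlMiMyImZmZmZmVEQzM0RFVUIiIiJmZmZmZlREQzRERVVCIiIiZmZmZmZUREQ0REREQyIiImZmZ2ZmVEREREMzMzMhEiJmZmZmVmVEREREMyIiIREjZmZmZVZlREREREMhIiERImd3dmZWZlRDREQzIRIhABJmd3ZlVmZUQzQzMyESIQAS"/>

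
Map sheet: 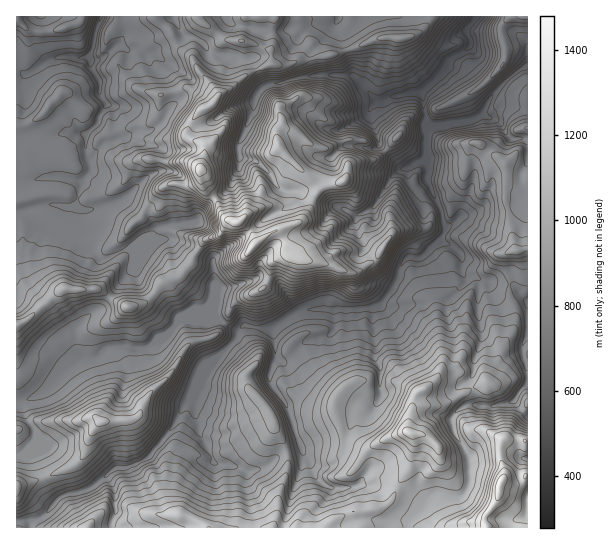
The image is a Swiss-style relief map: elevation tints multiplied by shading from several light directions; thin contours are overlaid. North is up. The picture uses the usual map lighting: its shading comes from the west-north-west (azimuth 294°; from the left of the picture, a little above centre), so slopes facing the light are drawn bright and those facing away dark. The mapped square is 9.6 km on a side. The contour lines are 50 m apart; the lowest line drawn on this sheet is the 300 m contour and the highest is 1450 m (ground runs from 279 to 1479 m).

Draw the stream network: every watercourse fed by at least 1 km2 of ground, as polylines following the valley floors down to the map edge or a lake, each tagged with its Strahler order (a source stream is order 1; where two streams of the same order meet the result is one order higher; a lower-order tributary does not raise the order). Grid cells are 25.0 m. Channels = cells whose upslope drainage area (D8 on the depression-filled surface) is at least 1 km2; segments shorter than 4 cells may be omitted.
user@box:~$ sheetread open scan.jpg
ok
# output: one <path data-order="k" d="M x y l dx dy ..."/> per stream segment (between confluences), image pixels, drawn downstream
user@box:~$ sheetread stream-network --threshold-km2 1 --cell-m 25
<path data-order="1" d="M431 501l7-7 8 0 7 3 8 0 5-6 4-9 0-19-1-1 0-4-6-12-9-13-1-10-2-1 3-8 5-5 7-4 11 0 1 1 17 0 2-1 6 0 2-2 8-1 6-11 6-5 1 0 0-3 1-1 0-12-1-1 0-6-3-5 0-16 3-3 0-4 1-1 0-33"/><path data-order="1" d="M67 494l11-1 13-6 24-20 3 0 1-1 11 0 4-3 7-1 6-4 2-3 10-10 8-12 6-6 13-25 0-4 1-1 2-7 2-4 0-3 4-4"/><path data-order="1" d="M358 485l-5 2-23 0-8-4-8-8-3-5 0-5-1-2 0-2-7-7-4-8-1-8-3-5-2-11-2-1-2-11-4-8-15-19 0-12 1-1 0-4 4-7 0-17-1-1 0-6-1-1 0-7"/><path data-order="1" d="M246 471l-7-4-9-1-1-1-12 0 0-2-4-4 0-2-6-8-2-8-6-8 0-8-4-8 0-38"/><path data-order="1" d="M33 426l-6-5-2-6 0-14 5-3 3 0 14-8 26-25 4-2 5-5 3 0"/><path data-order="1" d="M379 398l2-1 0-28-7-11 0-5 1-2 0-9-1-1-1-32"/><path data-order="2" d="M195 379l40-40 2-2 0-4 6-7"/><path data-order="2" d="M85 358l8 0 1-1 3 0 14-11 19 0 1 1 12 0 4-2 3 0 4-4 3 0 1-2 9-2 12-12 3-2 43 0"/><path data-order="1" d="M78 350l7 8"/><path data-order="1" d="M481 329l0-6-2-1 0-5-1-2 0-36-3-2-9 0-4-4 0-16-8-10-4-2-7-2-1-8"/><path data-order="3" d="M273 327l1 0 4-4 4-1 8-7 11-5 14 0 2-1 9 0 1 1 11 0 1-1 34 0"/><path data-order="3" d="M243 326l8 0 2 1 13 0 1 2 4 0 2-2"/><path data-order="2" d="M225 323l4 4 6 3 3 0 4-4 1 0"/><path data-order="3" d="M373 309l2 0 6-6"/><path data-order="1" d="M381 307l0-4"/><path data-order="3" d="M381 303l10-12 0-2 7-11 0-5 4-10 7-6 2 0 2 1 6 0 23-23"/><path data-order="1" d="M218 297l0 17 3 3 0 2 4 4"/><path data-order="2" d="M122 251l-16 8-5 0-11-12-3 0-10-8-10-2-6-4-3 0-13-7-3-3-11-5-5-5 3-4 2 0 6-3 4 0 1-1 11 0 1-2 17 0 7-5"/><path data-order="1" d="M127 251l-5 0"/><path data-order="3" d="M442 235l1-1 0-13"/><path data-order="1" d="M166 226l-5 1-12 11-15 4-4 4-3 0-5 5"/><path data-order="1" d="M455 222l-5 4-3 0-4-5"/><path data-order="3" d="M443 221l-1-2 0-6-1-2 0-2-10-18 0-2-5-11-1-24"/><path data-order="1" d="M359 214l6-1 2-3 4-1 6-6 5-10 5-7 3-7 9-9 14-5 12-11"/><path data-order="1" d="M113 203l-11 3-1 1-4 0-2 2-5 0-1-2-6 0-5-5 0-4"/><path data-order="2" d="M78 198l1-8 2-1 0-6 2-2 2-4 5-6 0-6-3-7"/><path data-order="1" d="M275 185l-5-11-12-12-5-3-10 0-5-5 0-9 4-7 3-9 4-7 0-3 5-10 0-10 8-12 5-2 4 0 2-2 8 0 9-4 11-1 1-1 8 0 1-2 10 0 1-1 7 0 1 1 23 0 16 16 0 2 8 8 1 0"/><path data-order="2" d="M87 158l-1-3 0-20 12-12 0-5 8-12 0-4-7-8 0-13-8-12 0-12"/><path data-order="3" d="M425 154l0-37"/><path data-order="1" d="M374 149l1 0 4-4 0-3-2-5 0-4-4-8 0-4-3-4 0-7"/><path data-order="1" d="M121 138l-8 4-7 0-3 1-14 15-2 0"/><path data-order="1" d="M495 119l-6-1-3-3-5-1"/><path data-order="3" d="M425 117l-2-18-2-4 1-5"/><path data-order="2" d="M481 114l-6 5-9 4-33 0-8-6"/><path data-order="2" d="M370 110l0-1 8-8"/><path data-order="1" d="M483 110l-2 4"/><path data-order="2" d="M378 101l7 0 5-4 12-2 5-2 8 0 7-3"/><path data-order="3" d="M422 90l27-25 0-4 5-6 8-2 8-7 0-8-3-3 0-6 7-8 0-4"/><path data-order="1" d="M49 61l1-2 8-1 1-1 14 0 1 1 8 0 1-1 3 0 5-6"/><path data-order="2" d="M91 57l0-6"/><path data-order="1" d="M143 53l-5-4-13 0-3-3-7 0-12 12-2 1-8 0-2-2"/><path data-order="2" d="M91 51l2-2 0-4 1-2 0-6 3-7 0-4 4-7 0-2"/><path data-order="1" d="M202 43l-7-5-10-1-6-7-5-11 0-2"/><path data-order="1" d="M338 19l0-2 1 0"/>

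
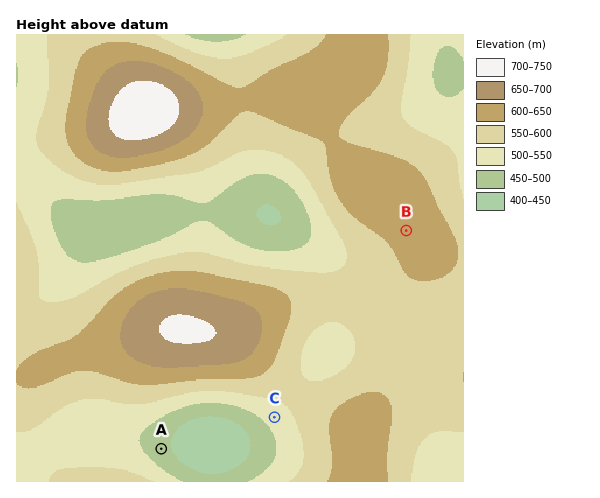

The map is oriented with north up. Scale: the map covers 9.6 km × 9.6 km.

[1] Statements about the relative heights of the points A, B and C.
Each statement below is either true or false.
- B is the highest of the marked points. true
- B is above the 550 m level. true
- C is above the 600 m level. false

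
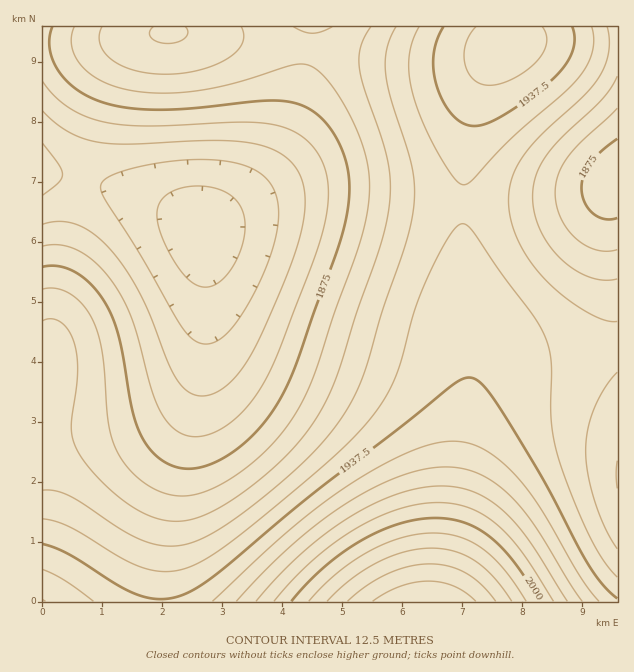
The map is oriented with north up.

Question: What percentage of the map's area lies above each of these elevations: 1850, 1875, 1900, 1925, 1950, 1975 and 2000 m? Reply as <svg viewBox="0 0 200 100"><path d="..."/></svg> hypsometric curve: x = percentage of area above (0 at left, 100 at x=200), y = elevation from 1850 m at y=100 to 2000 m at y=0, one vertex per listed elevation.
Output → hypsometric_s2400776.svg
<svg viewBox="0 0 200 100"><path d="M174 100l-25-17-37-16-48-17-38-17-12-16-5-17"/></svg>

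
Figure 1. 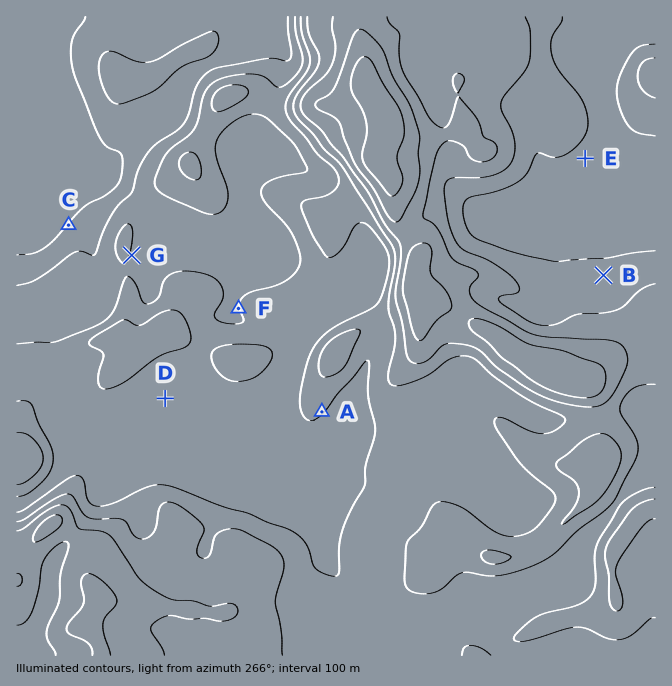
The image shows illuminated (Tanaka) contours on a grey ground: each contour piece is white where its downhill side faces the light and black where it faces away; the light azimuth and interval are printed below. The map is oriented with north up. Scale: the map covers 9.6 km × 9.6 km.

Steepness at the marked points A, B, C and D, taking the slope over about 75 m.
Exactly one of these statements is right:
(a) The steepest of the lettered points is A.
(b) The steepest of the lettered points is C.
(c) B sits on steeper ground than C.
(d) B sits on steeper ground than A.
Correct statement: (b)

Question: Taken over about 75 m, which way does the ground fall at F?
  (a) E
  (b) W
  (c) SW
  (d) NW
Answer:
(b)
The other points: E SE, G E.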